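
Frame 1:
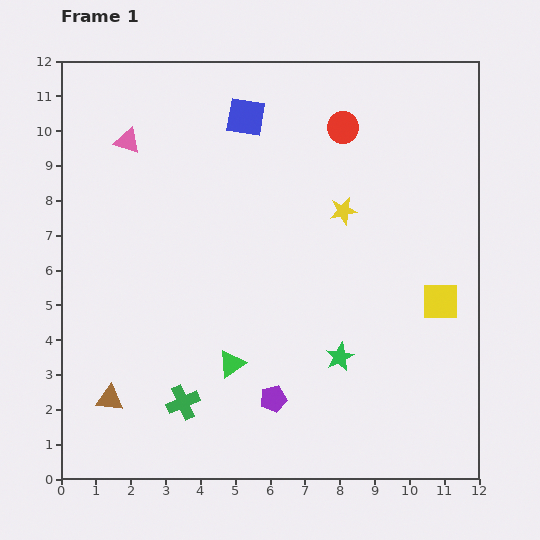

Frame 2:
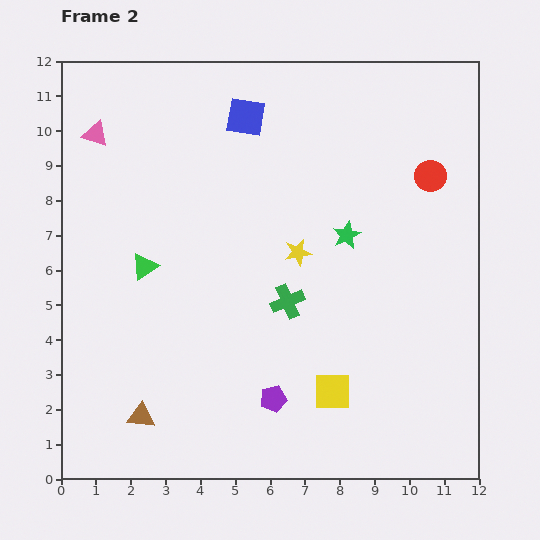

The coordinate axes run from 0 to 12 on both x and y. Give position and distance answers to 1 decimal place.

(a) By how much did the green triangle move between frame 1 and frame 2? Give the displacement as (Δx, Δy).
(-2.5, 2.8)

The green triangle was at (4.9, 3.3) in frame 1 and (2.4, 6.1) in frame 2.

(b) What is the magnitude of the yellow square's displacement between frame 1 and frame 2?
4.0

The yellow square moved from (10.9, 5.1) to (7.8, 2.5), a distance of √(3.1² + 2.6²) ≈ 4.0.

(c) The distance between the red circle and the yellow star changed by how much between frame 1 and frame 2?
+2.0

Distance in frame 1: 2.4. Distance in frame 2: 4.4.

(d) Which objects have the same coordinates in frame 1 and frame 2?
the purple pentagon, the blue square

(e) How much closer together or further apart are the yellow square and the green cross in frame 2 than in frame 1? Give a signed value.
-5.0

Distance in frame 1: 7.9. Distance in frame 2: 2.9.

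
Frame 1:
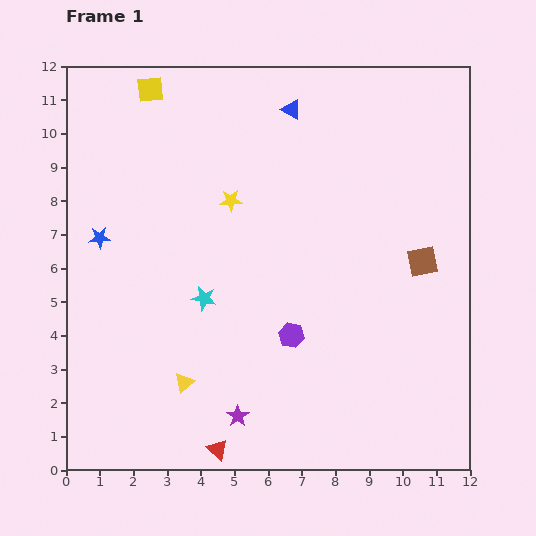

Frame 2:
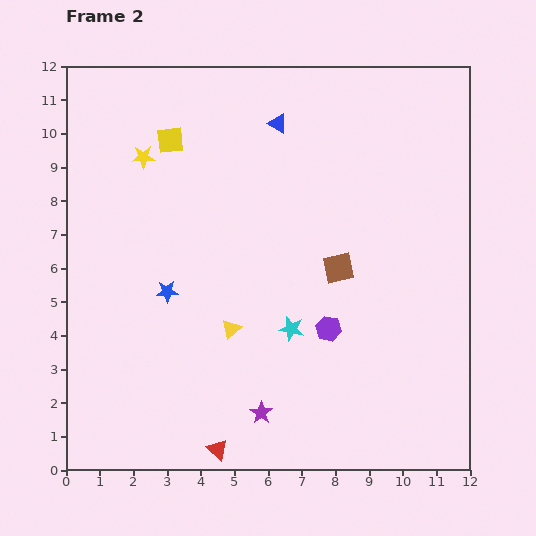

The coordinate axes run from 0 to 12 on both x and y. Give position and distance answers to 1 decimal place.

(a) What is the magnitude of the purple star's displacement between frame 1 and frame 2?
0.7

The purple star moved from (5.1, 1.6) to (5.8, 1.7), a distance of √(0.7² + 0.1²) ≈ 0.7.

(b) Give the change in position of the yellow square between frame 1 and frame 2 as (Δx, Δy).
(0.6, -1.5)

The yellow square was at (2.5, 11.3) in frame 1 and (3.1, 9.8) in frame 2.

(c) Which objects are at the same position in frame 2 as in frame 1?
the red triangle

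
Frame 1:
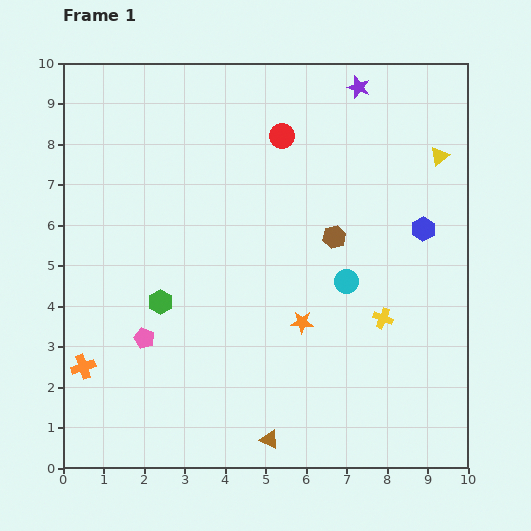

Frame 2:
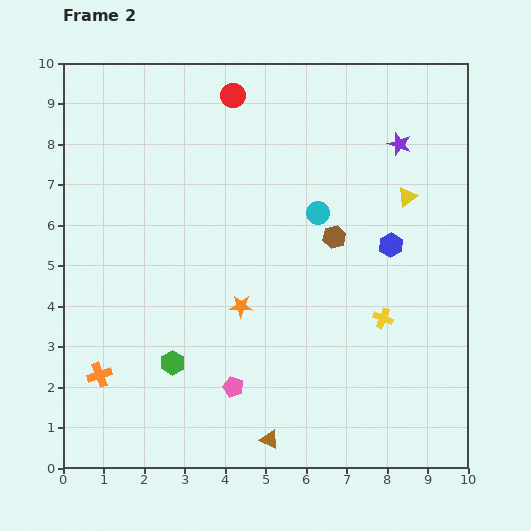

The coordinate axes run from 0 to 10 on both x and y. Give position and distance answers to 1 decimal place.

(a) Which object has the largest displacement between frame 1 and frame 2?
the pink pentagon

(moved 2.5; next 1.8)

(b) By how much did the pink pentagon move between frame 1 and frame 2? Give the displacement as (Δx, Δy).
(2.2, -1.2)

The pink pentagon was at (2.0, 3.2) in frame 1 and (4.2, 2.0) in frame 2.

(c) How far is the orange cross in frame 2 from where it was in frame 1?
0.4

The orange cross moved from (0.5, 2.5) to (0.9, 2.3), a distance of √(0.4² + 0.2²) ≈ 0.4.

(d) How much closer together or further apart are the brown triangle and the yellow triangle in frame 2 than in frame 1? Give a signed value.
-1.3

Distance in frame 1: 8.2. Distance in frame 2: 6.9.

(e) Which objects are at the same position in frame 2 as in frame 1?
the brown hexagon, the brown triangle, the yellow cross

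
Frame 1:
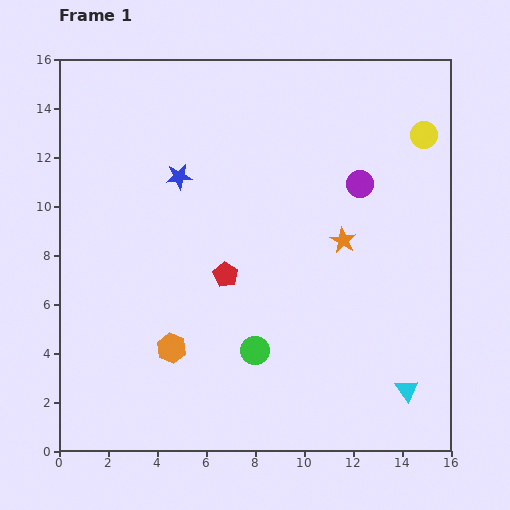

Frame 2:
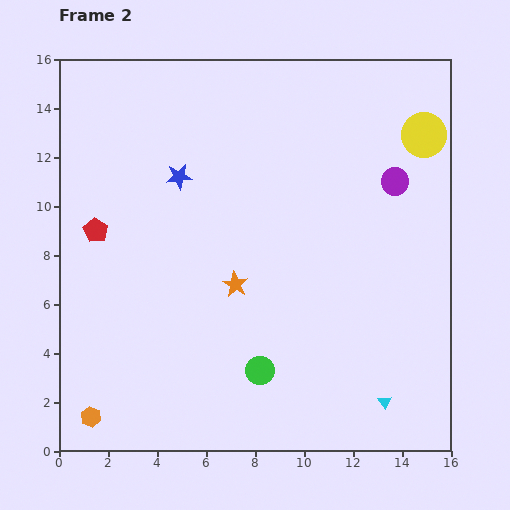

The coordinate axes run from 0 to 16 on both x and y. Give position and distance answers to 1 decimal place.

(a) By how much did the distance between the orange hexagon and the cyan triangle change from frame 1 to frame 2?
+2.3

Distance in frame 1: 9.7. Distance in frame 2: 12.0.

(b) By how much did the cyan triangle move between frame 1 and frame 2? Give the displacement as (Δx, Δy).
(-0.9, -0.5)

The cyan triangle was at (14.2, 2.5) in frame 1 and (13.3, 2.0) in frame 2.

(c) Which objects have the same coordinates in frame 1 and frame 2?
the blue star, the yellow circle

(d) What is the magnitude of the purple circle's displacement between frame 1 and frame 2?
1.4

The purple circle moved from (12.3, 10.9) to (13.7, 11.0), a distance of √(1.4² + 0.1²) ≈ 1.4.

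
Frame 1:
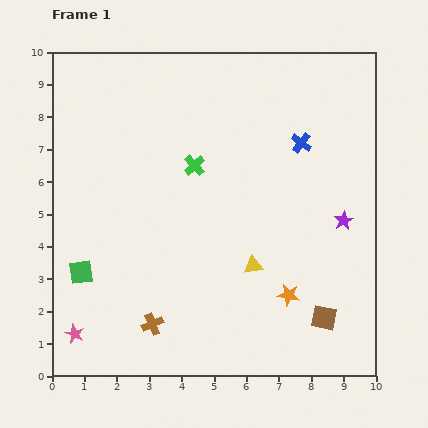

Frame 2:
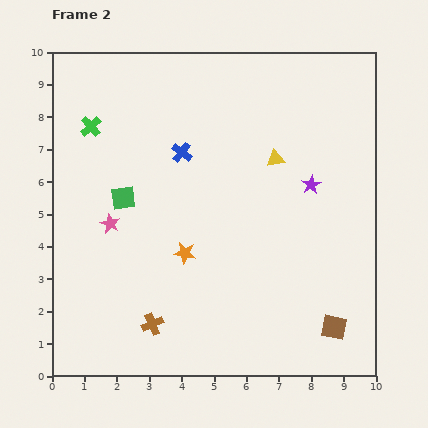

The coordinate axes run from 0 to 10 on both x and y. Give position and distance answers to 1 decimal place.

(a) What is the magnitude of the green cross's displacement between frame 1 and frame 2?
3.4

The green cross moved from (4.4, 6.5) to (1.2, 7.7), a distance of √(3.2² + 1.2²) ≈ 3.4.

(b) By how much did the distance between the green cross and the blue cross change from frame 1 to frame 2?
-0.5

Distance in frame 1: 3.4. Distance in frame 2: 2.9.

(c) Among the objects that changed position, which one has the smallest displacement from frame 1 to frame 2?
the brown square

(moved 0.4)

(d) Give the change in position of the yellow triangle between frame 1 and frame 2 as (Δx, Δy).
(0.7, 3.3)

The yellow triangle was at (6.2, 3.4) in frame 1 and (6.9, 6.7) in frame 2.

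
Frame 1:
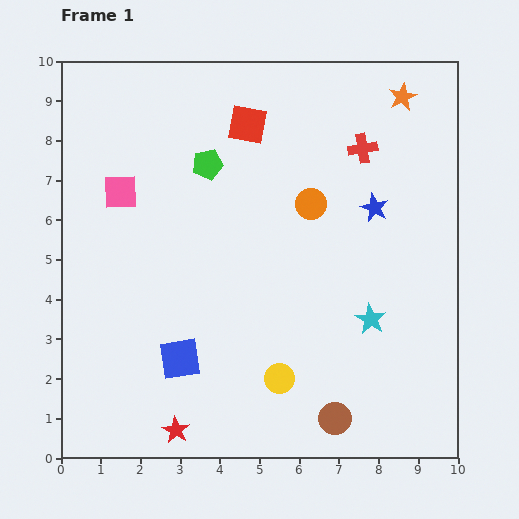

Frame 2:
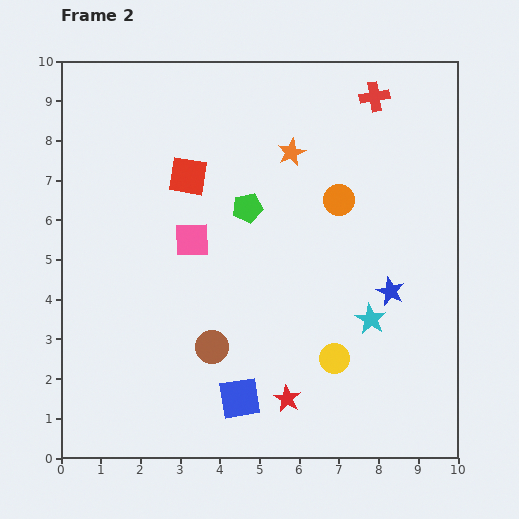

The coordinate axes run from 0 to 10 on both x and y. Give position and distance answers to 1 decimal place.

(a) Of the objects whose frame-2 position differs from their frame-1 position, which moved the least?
the orange circle

(moved 0.7)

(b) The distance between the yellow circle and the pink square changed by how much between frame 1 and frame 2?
-1.5

Distance in frame 1: 6.2. Distance in frame 2: 4.7.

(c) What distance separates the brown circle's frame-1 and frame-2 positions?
3.6

The brown circle moved from (6.9, 1.0) to (3.8, 2.8), a distance of √(3.1² + 1.8²) ≈ 3.6.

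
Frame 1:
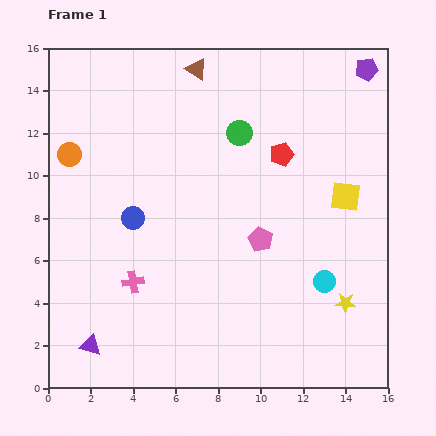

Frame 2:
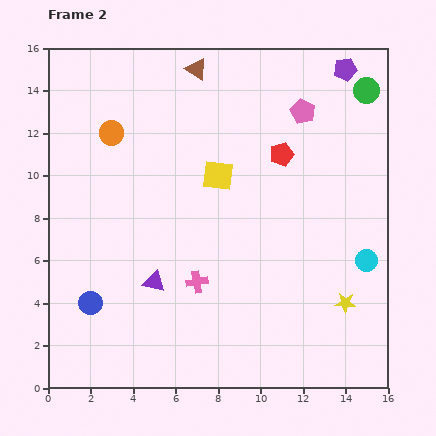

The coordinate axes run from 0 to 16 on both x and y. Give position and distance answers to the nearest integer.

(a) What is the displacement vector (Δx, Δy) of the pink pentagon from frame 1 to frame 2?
(2, 6)

The pink pentagon was at (10, 7) in frame 1 and (12, 13) in frame 2.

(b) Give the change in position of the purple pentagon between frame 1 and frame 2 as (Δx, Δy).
(-1, 0)

The purple pentagon was at (15, 15) in frame 1 and (14, 15) in frame 2.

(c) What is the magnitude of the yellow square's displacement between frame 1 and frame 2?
6

The yellow square moved from (14, 9) to (8, 10), a distance of √(6² + 1²) ≈ 6.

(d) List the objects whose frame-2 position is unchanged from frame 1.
the yellow star, the red pentagon, the brown triangle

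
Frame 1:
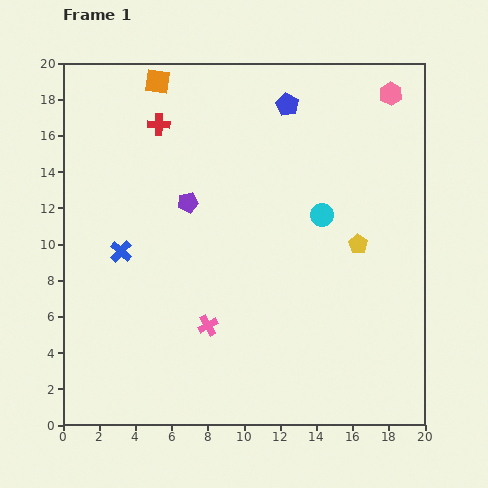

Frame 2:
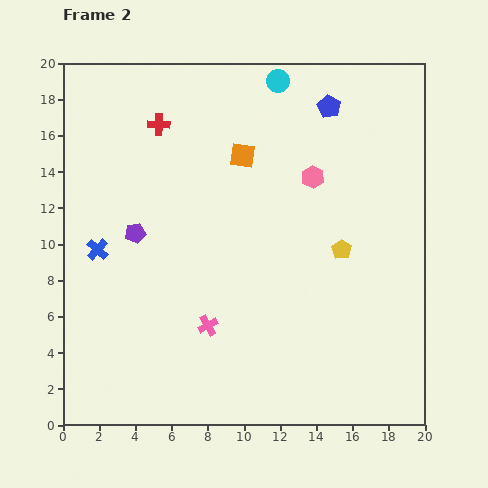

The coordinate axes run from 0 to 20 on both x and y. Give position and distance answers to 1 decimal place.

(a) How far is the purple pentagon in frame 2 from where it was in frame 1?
3.4

The purple pentagon moved from (6.9, 12.3) to (4.0, 10.6), a distance of √(2.9² + 1.7²) ≈ 3.4.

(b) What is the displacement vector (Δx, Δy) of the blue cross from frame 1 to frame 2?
(-1.3, 0.1)

The blue cross was at (3.2, 9.6) in frame 1 and (1.9, 9.7) in frame 2.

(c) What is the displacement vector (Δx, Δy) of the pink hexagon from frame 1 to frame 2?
(-4.3, -4.6)

The pink hexagon was at (18.1, 18.3) in frame 1 and (13.8, 13.7) in frame 2.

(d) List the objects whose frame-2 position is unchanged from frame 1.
the red cross, the pink cross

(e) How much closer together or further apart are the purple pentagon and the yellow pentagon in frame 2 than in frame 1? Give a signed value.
+1.7

Distance in frame 1: 9.7. Distance in frame 2: 11.4.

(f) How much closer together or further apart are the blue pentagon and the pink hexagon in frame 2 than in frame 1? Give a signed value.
-1.7

Distance in frame 1: 5.7. Distance in frame 2: 4.0.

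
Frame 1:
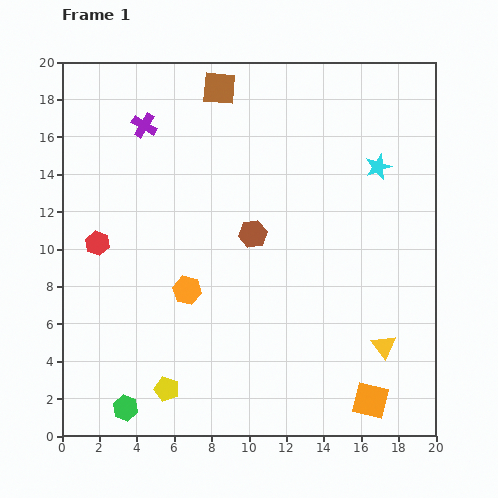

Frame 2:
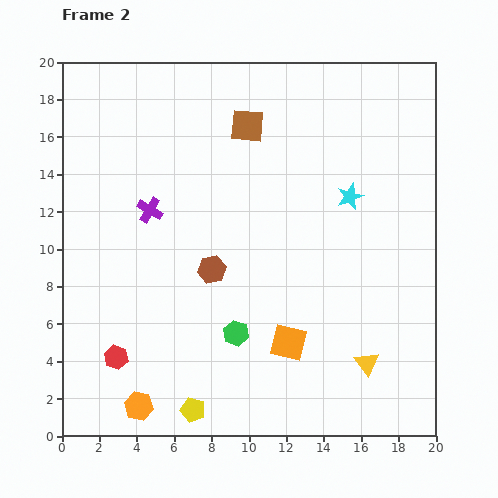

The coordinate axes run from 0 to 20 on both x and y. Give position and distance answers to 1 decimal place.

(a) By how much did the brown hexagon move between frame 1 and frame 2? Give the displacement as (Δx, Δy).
(-2.2, -1.9)

The brown hexagon was at (10.2, 10.8) in frame 1 and (8.0, 8.9) in frame 2.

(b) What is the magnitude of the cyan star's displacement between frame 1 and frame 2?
2.2

The cyan star moved from (16.9, 14.4) to (15.4, 12.8), a distance of √(1.5² + 1.6²) ≈ 2.2.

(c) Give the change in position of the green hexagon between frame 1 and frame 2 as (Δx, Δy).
(5.9, 4.0)

The green hexagon was at (3.4, 1.5) in frame 1 and (9.3, 5.5) in frame 2.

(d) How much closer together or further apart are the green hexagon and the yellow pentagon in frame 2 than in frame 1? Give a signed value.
+2.3

Distance in frame 1: 2.4. Distance in frame 2: 4.7.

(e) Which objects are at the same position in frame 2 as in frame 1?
none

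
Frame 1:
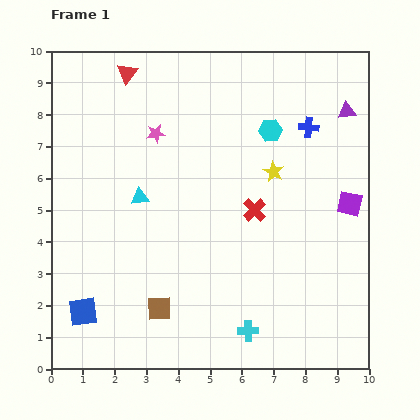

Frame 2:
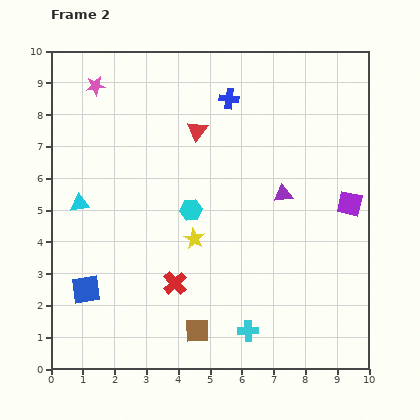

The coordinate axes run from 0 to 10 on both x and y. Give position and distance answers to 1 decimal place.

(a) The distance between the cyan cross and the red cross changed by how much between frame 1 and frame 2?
-1.1

Distance in frame 1: 3.8. Distance in frame 2: 2.7.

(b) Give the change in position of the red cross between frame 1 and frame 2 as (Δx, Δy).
(-2.5, -2.3)

The red cross was at (6.4, 5.0) in frame 1 and (3.9, 2.7) in frame 2.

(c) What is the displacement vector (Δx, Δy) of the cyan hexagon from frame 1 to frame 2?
(-2.5, -2.5)

The cyan hexagon was at (6.9, 7.5) in frame 1 and (4.4, 5.0) in frame 2.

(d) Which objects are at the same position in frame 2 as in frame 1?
the cyan cross, the purple square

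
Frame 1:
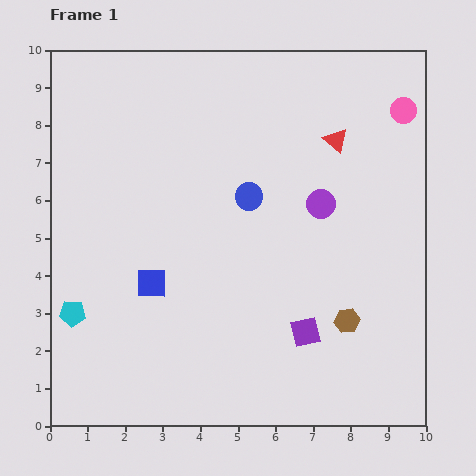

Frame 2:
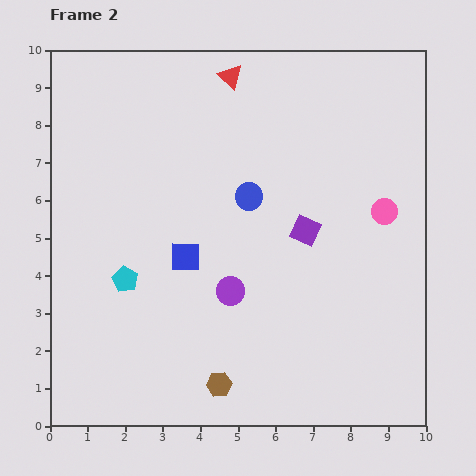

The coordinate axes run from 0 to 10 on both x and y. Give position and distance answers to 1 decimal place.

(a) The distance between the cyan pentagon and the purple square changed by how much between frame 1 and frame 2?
-1.2

Distance in frame 1: 6.2. Distance in frame 2: 5.0.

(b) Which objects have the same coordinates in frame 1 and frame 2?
the blue circle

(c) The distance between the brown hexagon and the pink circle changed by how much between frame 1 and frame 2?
+0.6

Distance in frame 1: 5.8. Distance in frame 2: 6.4.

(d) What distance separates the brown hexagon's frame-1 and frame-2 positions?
3.8

The brown hexagon moved from (7.9, 2.8) to (4.5, 1.1), a distance of √(3.4² + 1.7²) ≈ 3.8.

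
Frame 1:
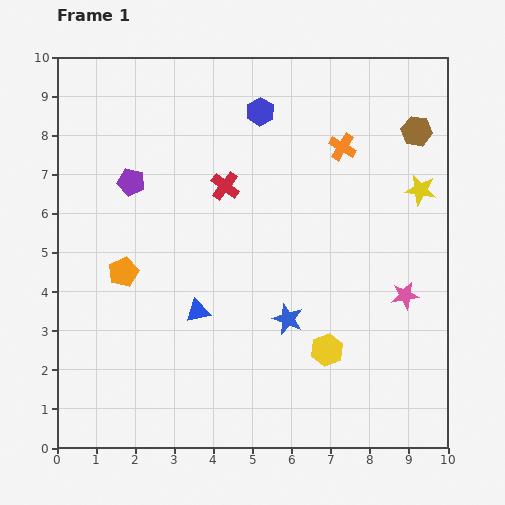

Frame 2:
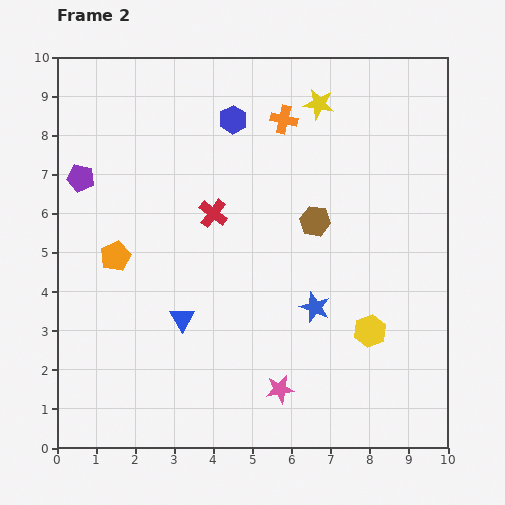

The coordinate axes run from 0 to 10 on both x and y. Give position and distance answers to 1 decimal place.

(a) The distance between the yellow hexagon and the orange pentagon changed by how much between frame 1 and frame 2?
+1.2

Distance in frame 1: 5.6. Distance in frame 2: 6.8.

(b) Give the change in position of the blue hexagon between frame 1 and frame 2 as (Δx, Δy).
(-0.7, -0.2)

The blue hexagon was at (5.2, 8.6) in frame 1 and (4.5, 8.4) in frame 2.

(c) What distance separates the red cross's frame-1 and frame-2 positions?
0.8

The red cross moved from (4.3, 6.7) to (4.0, 6.0), a distance of √(0.3² + 0.7²) ≈ 0.8.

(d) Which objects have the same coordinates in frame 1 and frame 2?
none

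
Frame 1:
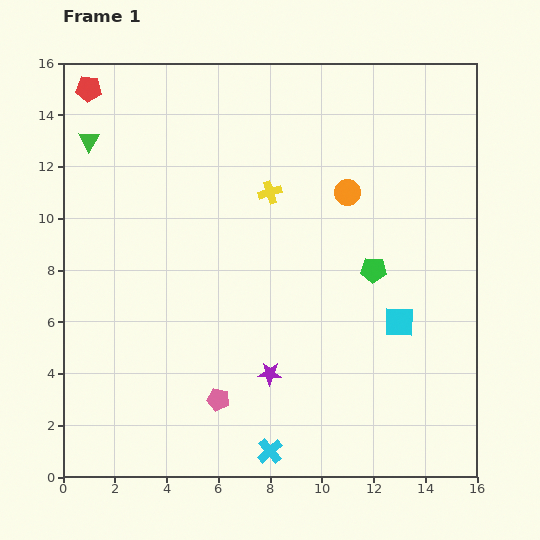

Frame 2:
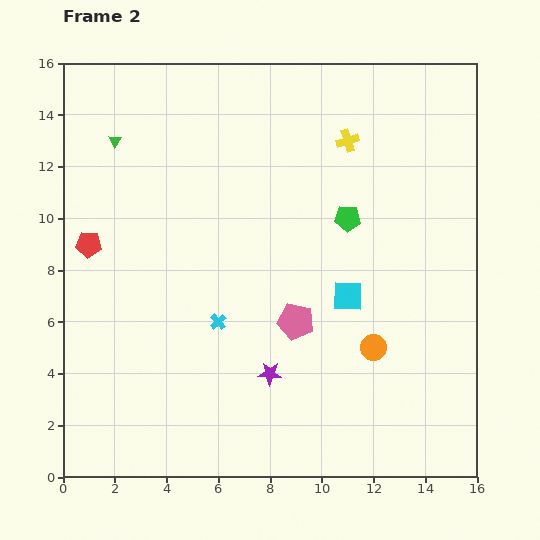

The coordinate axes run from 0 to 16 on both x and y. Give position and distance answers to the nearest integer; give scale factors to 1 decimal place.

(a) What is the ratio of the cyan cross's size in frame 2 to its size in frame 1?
0.6×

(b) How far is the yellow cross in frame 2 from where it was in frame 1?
4

The yellow cross moved from (8, 11) to (11, 13), a distance of √(3² + 2²) ≈ 4.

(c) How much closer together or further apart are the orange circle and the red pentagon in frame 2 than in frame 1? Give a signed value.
+1

Distance in frame 1: 11. Distance in frame 2: 12.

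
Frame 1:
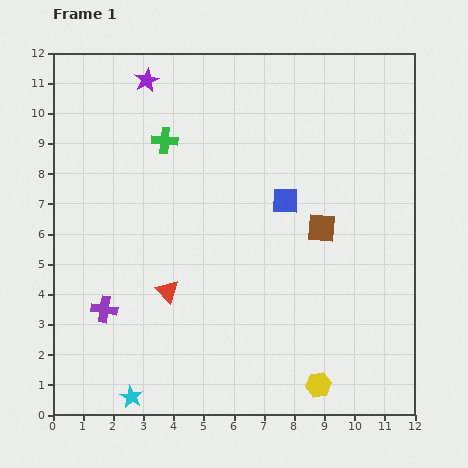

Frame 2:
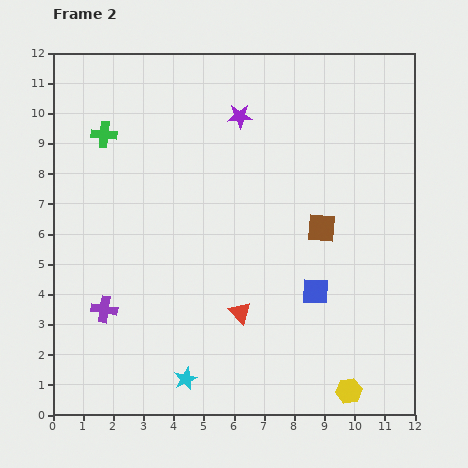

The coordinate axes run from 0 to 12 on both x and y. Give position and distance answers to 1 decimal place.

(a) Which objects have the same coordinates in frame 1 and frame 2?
the brown square, the purple cross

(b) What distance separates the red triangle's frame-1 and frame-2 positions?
2.5

The red triangle moved from (3.8, 4.1) to (6.2, 3.4), a distance of √(2.4² + 0.7²) ≈ 2.5.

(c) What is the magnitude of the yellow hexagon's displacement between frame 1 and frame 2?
1.0

The yellow hexagon moved from (8.8, 1.0) to (9.8, 0.8), a distance of √(1.0² + 0.2²) ≈ 1.0.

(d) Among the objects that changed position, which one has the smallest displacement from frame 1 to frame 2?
the yellow hexagon

(moved 1.0)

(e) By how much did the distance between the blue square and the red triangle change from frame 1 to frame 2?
-2.3

Distance in frame 1: 4.9. Distance in frame 2: 2.6.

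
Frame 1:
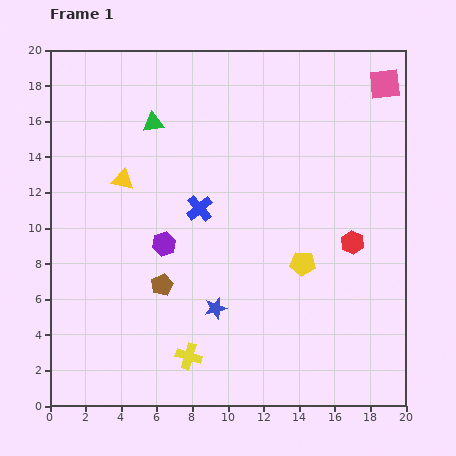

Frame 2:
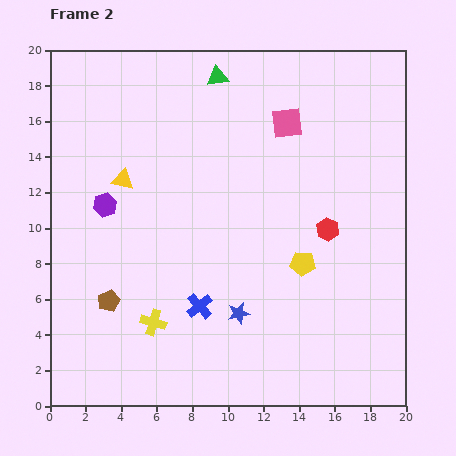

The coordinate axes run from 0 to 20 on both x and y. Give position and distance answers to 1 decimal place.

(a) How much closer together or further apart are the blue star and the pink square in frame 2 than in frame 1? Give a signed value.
-4.8

Distance in frame 1: 15.8. Distance in frame 2: 11.0.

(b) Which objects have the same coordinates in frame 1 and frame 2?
the yellow pentagon, the yellow triangle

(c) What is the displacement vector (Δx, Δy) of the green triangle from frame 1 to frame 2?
(3.6, 2.6)

The green triangle was at (5.8, 15.9) in frame 1 and (9.4, 18.5) in frame 2.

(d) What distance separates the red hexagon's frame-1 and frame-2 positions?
1.6

The red hexagon moved from (17.0, 9.2) to (15.6, 9.9), a distance of √(1.4² + 0.7²) ≈ 1.6.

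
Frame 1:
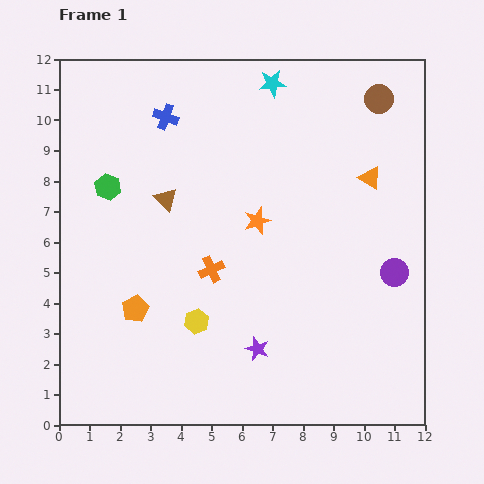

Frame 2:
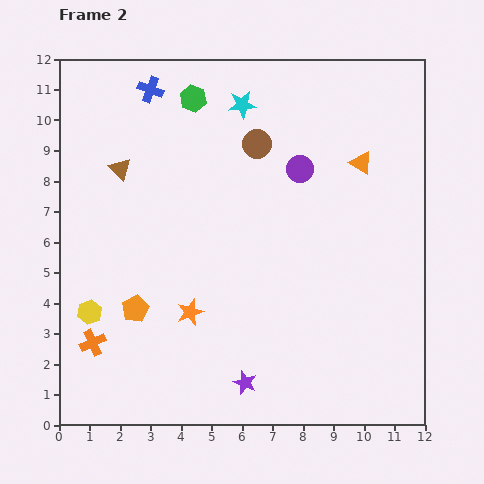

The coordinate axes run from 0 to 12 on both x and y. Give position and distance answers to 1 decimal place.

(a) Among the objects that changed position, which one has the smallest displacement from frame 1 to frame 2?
the orange triangle

(moved 0.6)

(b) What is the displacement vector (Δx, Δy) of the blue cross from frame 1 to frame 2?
(-0.5, 0.9)

The blue cross was at (3.5, 10.1) in frame 1 and (3.0, 11.0) in frame 2.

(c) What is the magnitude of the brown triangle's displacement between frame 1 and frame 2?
1.8

The brown triangle moved from (3.5, 7.4) to (2.0, 8.4), a distance of √(1.5² + 1.0²) ≈ 1.8.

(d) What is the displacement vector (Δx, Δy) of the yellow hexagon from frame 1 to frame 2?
(-3.5, 0.3)

The yellow hexagon was at (4.5, 3.4) in frame 1 and (1.0, 3.7) in frame 2.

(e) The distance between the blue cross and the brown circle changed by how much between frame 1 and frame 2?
-3.1

Distance in frame 1: 7.0. Distance in frame 2: 3.9.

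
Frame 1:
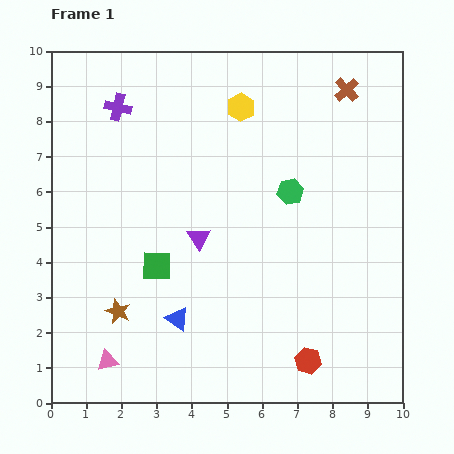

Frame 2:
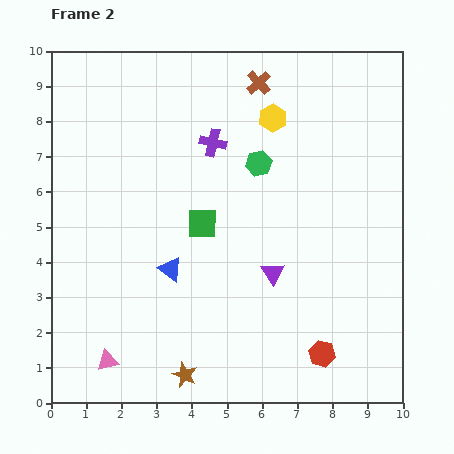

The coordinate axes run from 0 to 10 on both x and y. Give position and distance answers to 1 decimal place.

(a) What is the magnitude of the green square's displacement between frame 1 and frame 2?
1.8

The green square moved from (3.0, 3.9) to (4.3, 5.1), a distance of √(1.3² + 1.2²) ≈ 1.8.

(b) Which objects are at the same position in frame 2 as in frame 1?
the pink triangle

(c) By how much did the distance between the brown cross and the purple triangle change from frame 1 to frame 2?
-0.5

Distance in frame 1: 5.9. Distance in frame 2: 5.4.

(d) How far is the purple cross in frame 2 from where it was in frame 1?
2.9

The purple cross moved from (1.9, 8.4) to (4.6, 7.4), a distance of √(2.7² + 1.0²) ≈ 2.9.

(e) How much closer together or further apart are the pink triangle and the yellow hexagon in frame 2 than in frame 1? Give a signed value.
+0.2

Distance in frame 1: 8.1. Distance in frame 2: 8.3.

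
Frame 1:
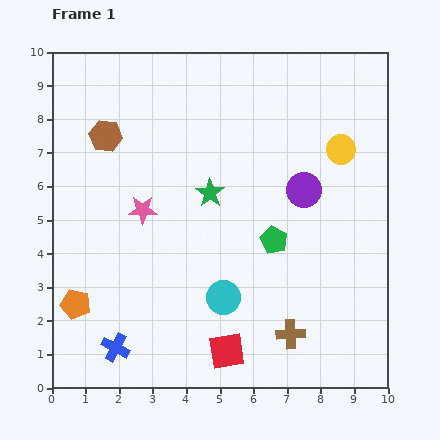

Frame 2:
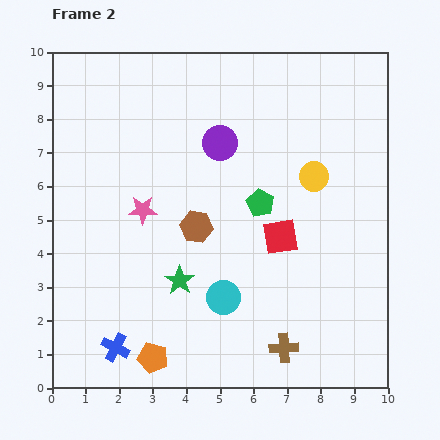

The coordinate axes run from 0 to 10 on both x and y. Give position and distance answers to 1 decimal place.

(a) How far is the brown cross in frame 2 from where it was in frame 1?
0.4

The brown cross moved from (7.1, 1.6) to (6.9, 1.2), a distance of √(0.2² + 0.4²) ≈ 0.4.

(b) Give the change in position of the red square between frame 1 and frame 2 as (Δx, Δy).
(1.6, 3.4)

The red square was at (5.2, 1.1) in frame 1 and (6.8, 4.5) in frame 2.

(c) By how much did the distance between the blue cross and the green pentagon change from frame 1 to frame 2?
+0.4

Distance in frame 1: 5.7. Distance in frame 2: 6.1.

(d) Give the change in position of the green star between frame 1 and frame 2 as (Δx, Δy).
(-0.9, -2.6)

The green star was at (4.7, 5.8) in frame 1 and (3.8, 3.2) in frame 2.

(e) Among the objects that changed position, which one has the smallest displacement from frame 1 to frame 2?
the brown cross

(moved 0.4)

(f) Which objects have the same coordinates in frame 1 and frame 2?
the pink star, the cyan circle, the blue cross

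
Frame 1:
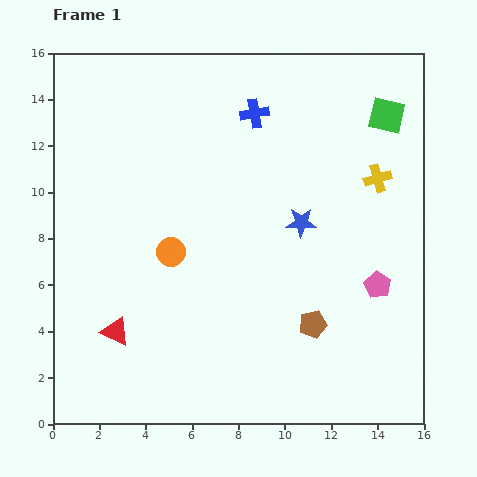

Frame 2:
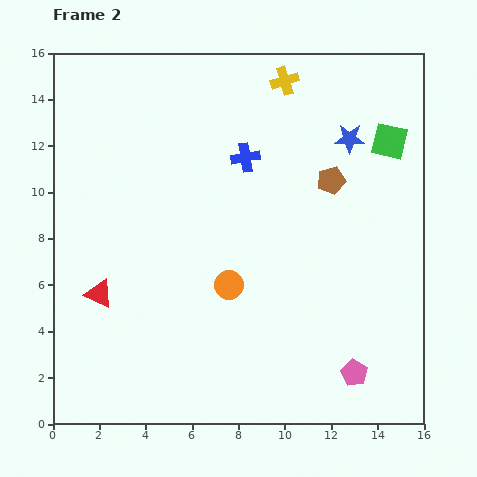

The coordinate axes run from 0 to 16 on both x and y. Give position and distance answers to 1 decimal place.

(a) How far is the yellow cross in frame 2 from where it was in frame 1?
5.8

The yellow cross moved from (14.0, 10.6) to (10.0, 14.8), a distance of √(4.0² + 4.2²) ≈ 5.8.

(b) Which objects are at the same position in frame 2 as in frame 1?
none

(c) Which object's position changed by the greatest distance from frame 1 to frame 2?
the brown pentagon

(moved 6.3; next 5.8)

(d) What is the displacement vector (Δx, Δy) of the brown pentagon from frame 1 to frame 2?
(0.8, 6.2)

The brown pentagon was at (11.2, 4.3) in frame 1 and (12.0, 10.5) in frame 2.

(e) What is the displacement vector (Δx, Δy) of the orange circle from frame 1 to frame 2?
(2.5, -1.4)

The orange circle was at (5.1, 7.4) in frame 1 and (7.6, 6.0) in frame 2.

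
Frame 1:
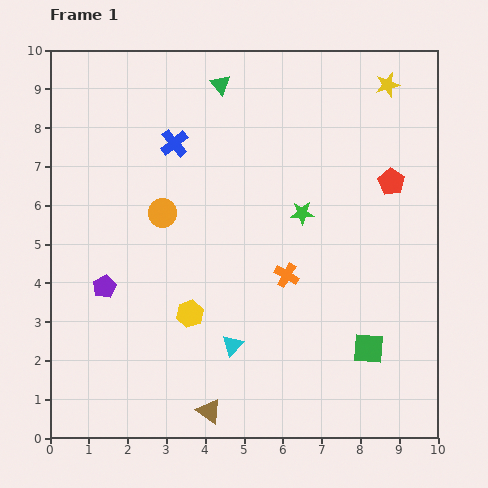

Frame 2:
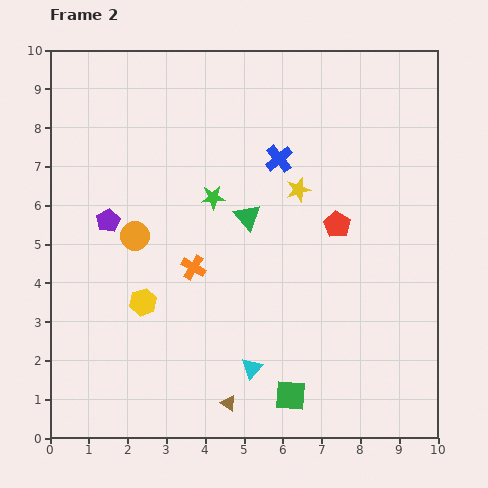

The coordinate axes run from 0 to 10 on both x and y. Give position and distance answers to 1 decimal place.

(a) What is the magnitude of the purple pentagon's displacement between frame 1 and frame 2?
1.7

The purple pentagon moved from (1.4, 3.9) to (1.5, 5.6), a distance of √(0.1² + 1.7²) ≈ 1.7.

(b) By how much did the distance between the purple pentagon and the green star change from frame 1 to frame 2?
-2.6

Distance in frame 1: 5.4. Distance in frame 2: 2.8.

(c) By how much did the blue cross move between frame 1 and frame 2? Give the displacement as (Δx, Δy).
(2.7, -0.4)

The blue cross was at (3.2, 7.6) in frame 1 and (5.9, 7.2) in frame 2.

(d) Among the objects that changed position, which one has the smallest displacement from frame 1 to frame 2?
the brown triangle

(moved 0.5)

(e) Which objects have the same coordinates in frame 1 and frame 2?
none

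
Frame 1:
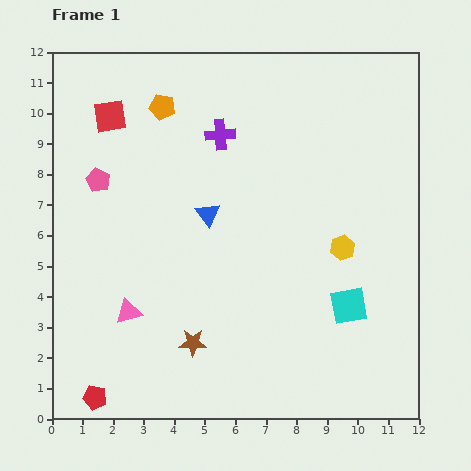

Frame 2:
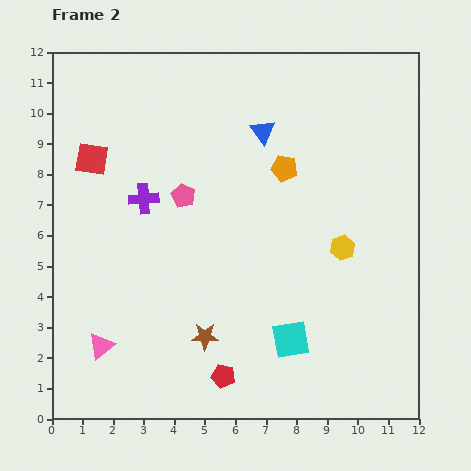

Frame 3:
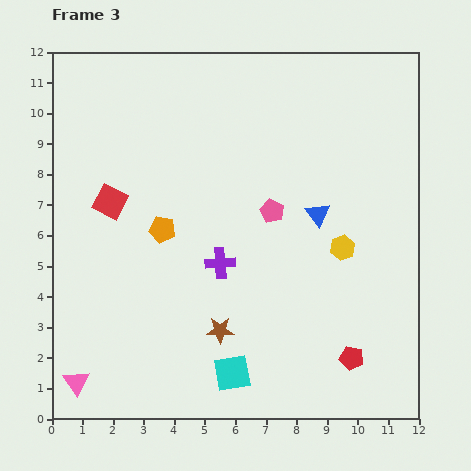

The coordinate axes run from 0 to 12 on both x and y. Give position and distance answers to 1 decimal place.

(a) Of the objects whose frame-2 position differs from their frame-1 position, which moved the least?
the brown star

(moved 0.4)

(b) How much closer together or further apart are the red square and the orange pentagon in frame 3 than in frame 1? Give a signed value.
+0.2

Distance in frame 1: 1.7. Distance in frame 3: 1.9.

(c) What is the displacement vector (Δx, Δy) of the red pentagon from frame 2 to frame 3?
(4.2, 0.6)

The red pentagon was at (5.6, 1.4) in frame 2 and (9.8, 2.0) in frame 3.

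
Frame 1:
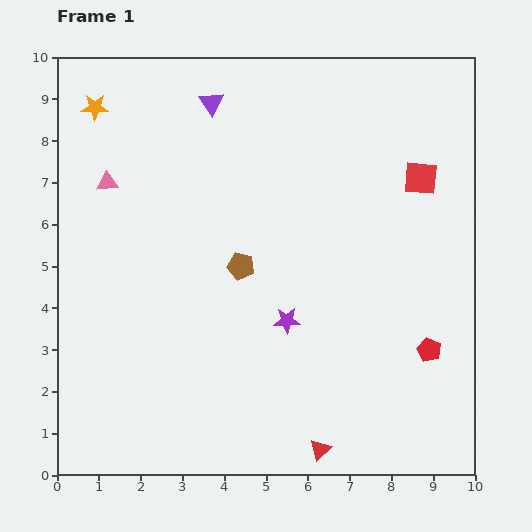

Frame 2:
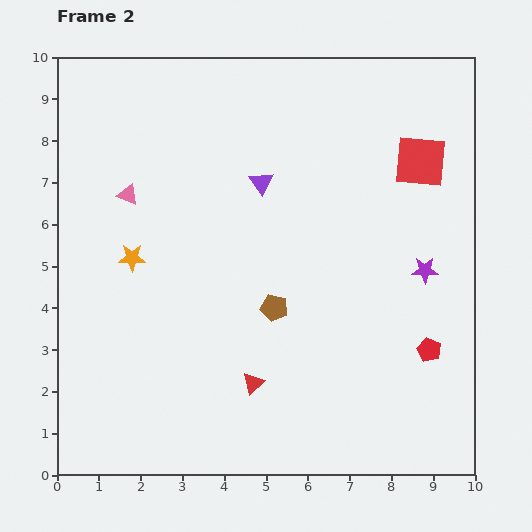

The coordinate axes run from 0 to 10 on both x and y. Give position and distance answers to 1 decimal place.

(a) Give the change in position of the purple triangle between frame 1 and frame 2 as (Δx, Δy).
(1.2, -1.9)

The purple triangle was at (3.7, 8.9) in frame 1 and (4.9, 7.0) in frame 2.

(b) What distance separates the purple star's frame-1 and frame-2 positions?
3.5

The purple star moved from (5.5, 3.7) to (8.8, 4.9), a distance of √(3.3² + 1.2²) ≈ 3.5.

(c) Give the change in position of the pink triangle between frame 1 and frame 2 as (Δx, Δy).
(0.5, -0.3)

The pink triangle was at (1.2, 7.0) in frame 1 and (1.7, 6.7) in frame 2.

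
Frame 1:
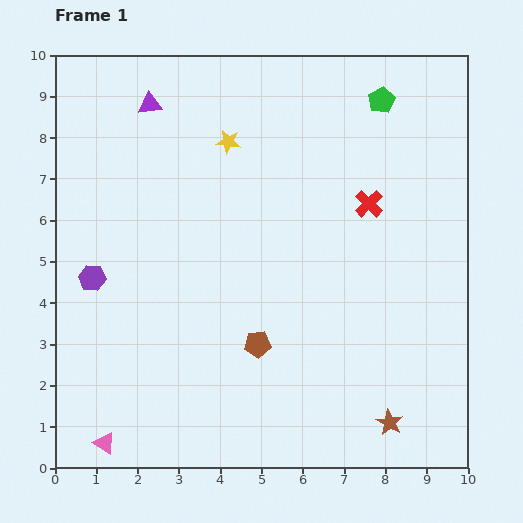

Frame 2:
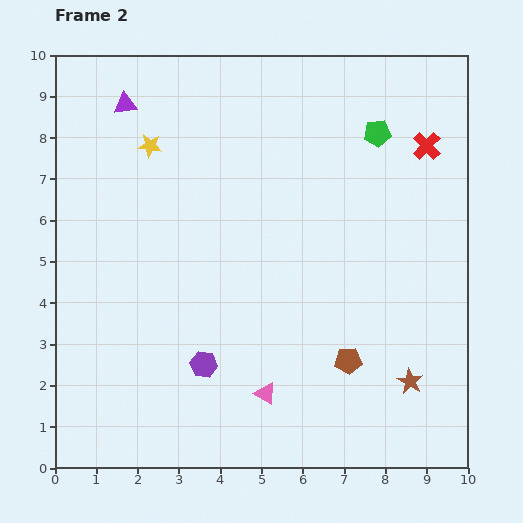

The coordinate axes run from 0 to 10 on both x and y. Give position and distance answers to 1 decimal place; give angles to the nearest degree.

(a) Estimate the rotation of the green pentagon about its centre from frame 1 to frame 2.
22° clockwise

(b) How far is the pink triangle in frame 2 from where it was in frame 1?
4.1

The pink triangle moved from (1.2, 0.6) to (5.1, 1.8), a distance of √(3.9² + 1.2²) ≈ 4.1.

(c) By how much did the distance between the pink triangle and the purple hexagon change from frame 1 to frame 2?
-2.3

Distance in frame 1: 4.0. Distance in frame 2: 1.7.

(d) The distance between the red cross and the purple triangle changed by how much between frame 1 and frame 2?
+1.6

Distance in frame 1: 5.8. Distance in frame 2: 7.4.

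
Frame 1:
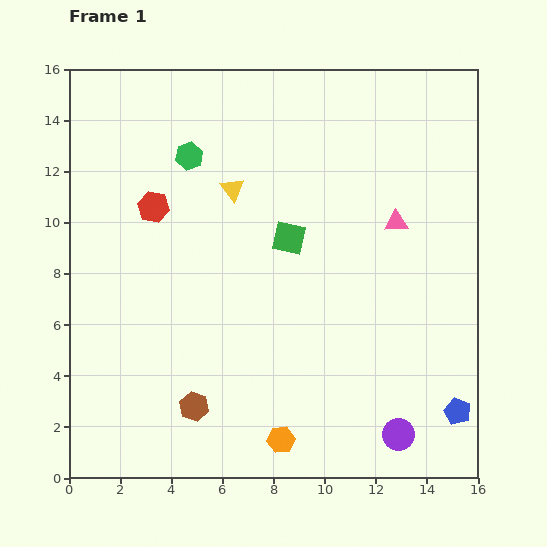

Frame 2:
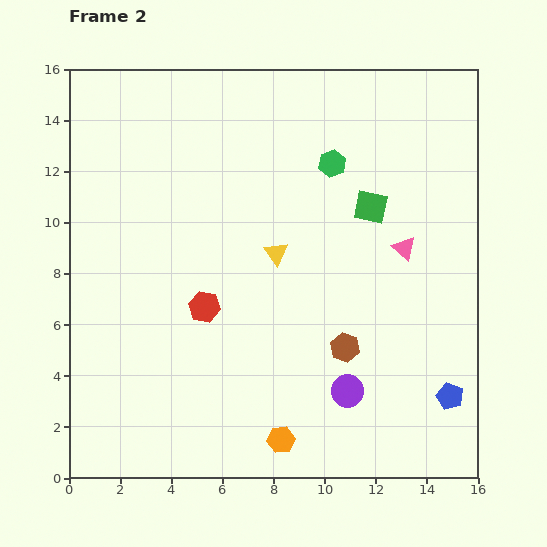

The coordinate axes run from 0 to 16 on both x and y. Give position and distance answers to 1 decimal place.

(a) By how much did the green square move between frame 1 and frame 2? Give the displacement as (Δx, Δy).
(3.2, 1.2)

The green square was at (8.6, 9.4) in frame 1 and (11.8, 10.6) in frame 2.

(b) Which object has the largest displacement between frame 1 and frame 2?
the brown hexagon

(moved 6.3; next 5.6)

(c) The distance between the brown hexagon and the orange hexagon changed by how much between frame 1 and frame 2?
+0.8

Distance in frame 1: 3.6. Distance in frame 2: 4.4.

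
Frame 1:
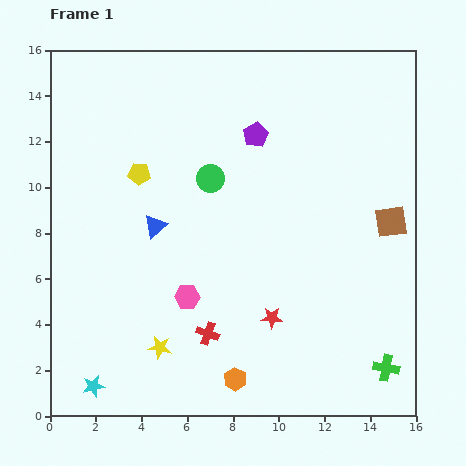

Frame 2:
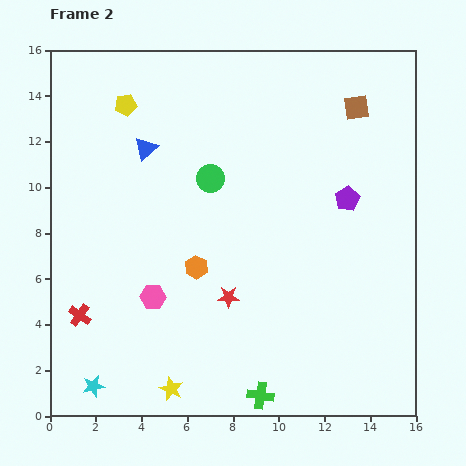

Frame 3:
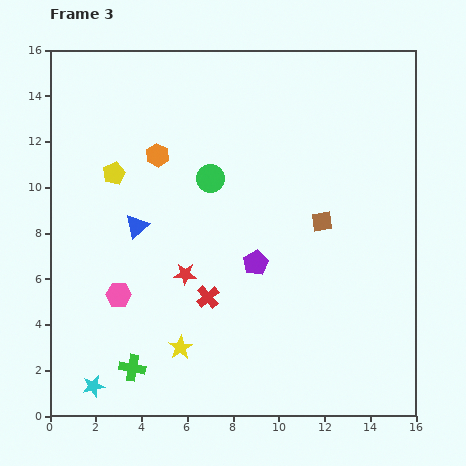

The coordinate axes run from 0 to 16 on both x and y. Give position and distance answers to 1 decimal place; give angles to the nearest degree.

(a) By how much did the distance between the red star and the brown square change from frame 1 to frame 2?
+3.3

Distance in frame 1: 6.7. Distance in frame 2: 10.0.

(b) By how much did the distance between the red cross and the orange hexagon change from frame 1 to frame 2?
+3.2

Distance in frame 1: 2.3. Distance in frame 2: 5.5.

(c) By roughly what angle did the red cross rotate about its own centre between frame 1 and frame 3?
30° clockwise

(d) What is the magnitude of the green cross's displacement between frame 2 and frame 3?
5.7

The green cross moved from (9.2, 0.9) to (3.6, 2.1), a distance of √(5.6² + 1.2²) ≈ 5.7.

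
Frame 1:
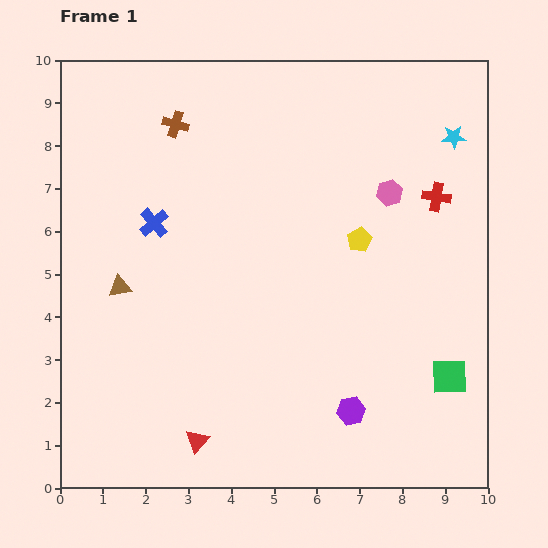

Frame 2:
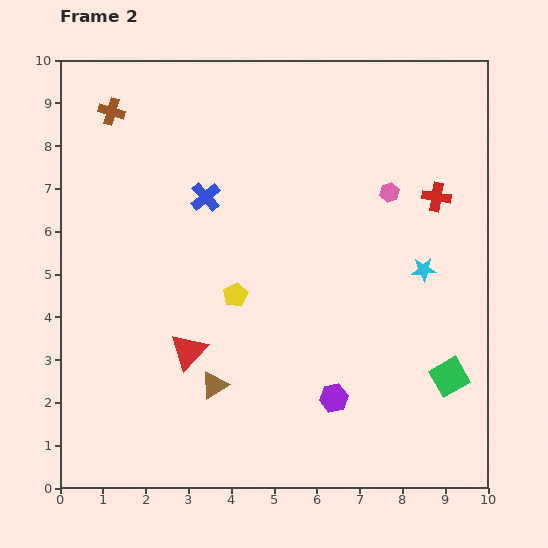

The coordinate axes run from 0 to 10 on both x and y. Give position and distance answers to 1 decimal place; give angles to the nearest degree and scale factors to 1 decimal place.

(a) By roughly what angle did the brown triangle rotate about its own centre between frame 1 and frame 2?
21° counter-clockwise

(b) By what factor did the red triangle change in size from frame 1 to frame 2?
1.5×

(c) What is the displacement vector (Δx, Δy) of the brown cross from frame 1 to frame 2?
(-1.5, 0.3)

The brown cross was at (2.7, 8.5) in frame 1 and (1.2, 8.8) in frame 2.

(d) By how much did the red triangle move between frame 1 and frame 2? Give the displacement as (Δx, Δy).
(-0.2, 2.1)

The red triangle was at (3.2, 1.1) in frame 1 and (3.0, 3.2) in frame 2.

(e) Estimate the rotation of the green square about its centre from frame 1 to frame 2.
28° counter-clockwise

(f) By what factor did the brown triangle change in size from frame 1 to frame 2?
1.3×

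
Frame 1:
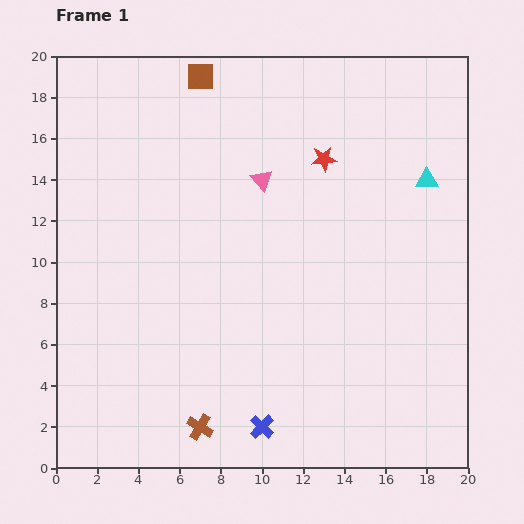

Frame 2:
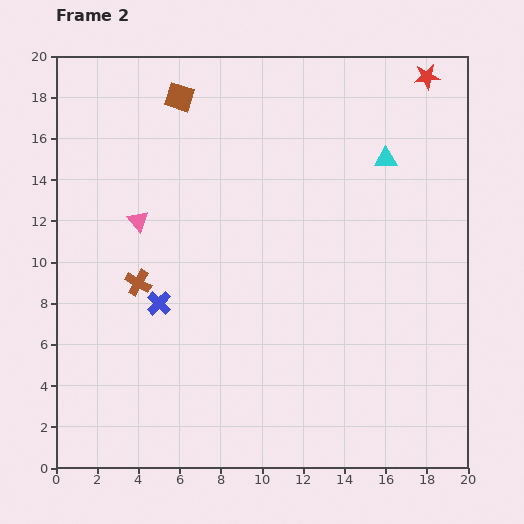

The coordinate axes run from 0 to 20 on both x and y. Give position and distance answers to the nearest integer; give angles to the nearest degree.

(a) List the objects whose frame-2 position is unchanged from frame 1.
none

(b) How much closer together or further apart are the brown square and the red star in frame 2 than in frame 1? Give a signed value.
+5

Distance in frame 1: 7. Distance in frame 2: 12.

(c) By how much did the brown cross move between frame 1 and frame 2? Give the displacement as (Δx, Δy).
(-3, 7)

The brown cross was at (7, 2) in frame 1 and (4, 9) in frame 2.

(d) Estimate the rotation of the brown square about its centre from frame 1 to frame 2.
18° clockwise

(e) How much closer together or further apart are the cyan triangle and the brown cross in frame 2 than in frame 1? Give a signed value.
-3

Distance in frame 1: 16. Distance in frame 2: 13.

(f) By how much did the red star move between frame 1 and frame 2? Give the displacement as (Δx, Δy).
(5, 4)

The red star was at (13, 15) in frame 1 and (18, 19) in frame 2.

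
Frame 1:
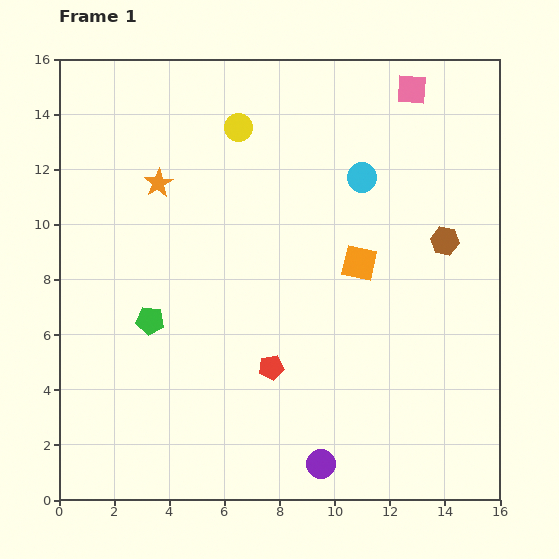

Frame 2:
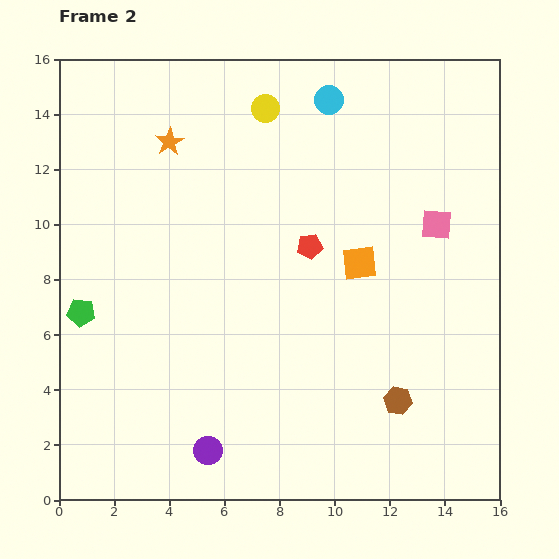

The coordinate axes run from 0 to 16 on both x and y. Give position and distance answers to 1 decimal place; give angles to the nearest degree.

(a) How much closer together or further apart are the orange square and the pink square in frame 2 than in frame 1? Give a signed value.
-3.5

Distance in frame 1: 6.6. Distance in frame 2: 3.1.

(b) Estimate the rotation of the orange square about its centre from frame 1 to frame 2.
20° counter-clockwise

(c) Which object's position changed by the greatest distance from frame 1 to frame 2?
the brown hexagon

(moved 6.0; next 5.0)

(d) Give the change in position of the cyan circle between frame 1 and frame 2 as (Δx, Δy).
(-1.2, 2.8)

The cyan circle was at (11.0, 11.7) in frame 1 and (9.8, 14.5) in frame 2.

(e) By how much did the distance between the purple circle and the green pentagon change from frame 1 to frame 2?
-1.3

Distance in frame 1: 8.1. Distance in frame 2: 6.8.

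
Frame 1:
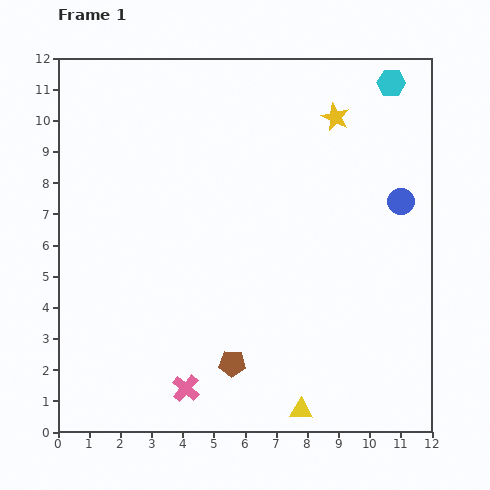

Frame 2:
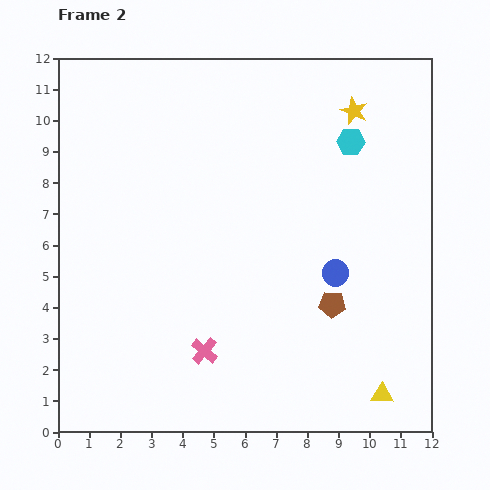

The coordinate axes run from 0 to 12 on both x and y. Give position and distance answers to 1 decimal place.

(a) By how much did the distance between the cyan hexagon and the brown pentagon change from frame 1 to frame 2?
-5.1

Distance in frame 1: 10.3. Distance in frame 2: 5.2.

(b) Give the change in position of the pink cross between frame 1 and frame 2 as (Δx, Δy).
(0.6, 1.2)

The pink cross was at (4.1, 1.4) in frame 1 and (4.7, 2.6) in frame 2.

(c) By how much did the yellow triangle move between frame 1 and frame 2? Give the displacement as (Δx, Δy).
(2.6, 0.5)

The yellow triangle was at (7.8, 0.7) in frame 1 and (10.4, 1.2) in frame 2.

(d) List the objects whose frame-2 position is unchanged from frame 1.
none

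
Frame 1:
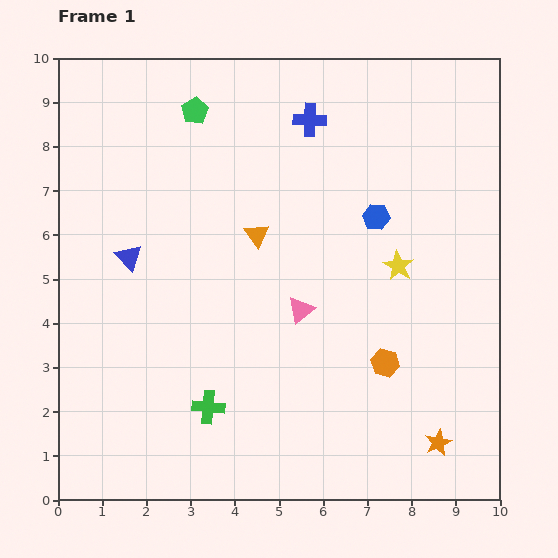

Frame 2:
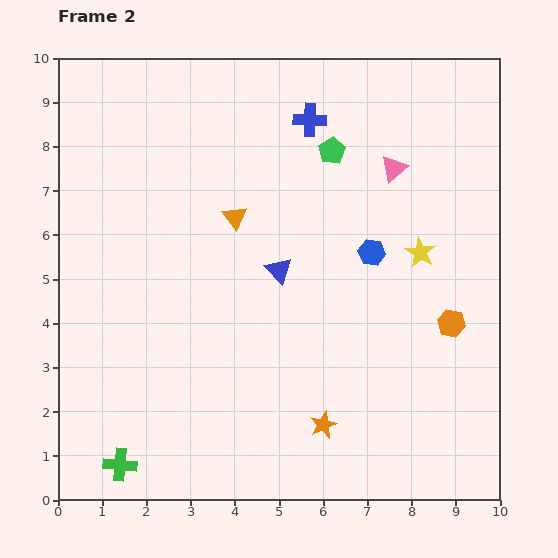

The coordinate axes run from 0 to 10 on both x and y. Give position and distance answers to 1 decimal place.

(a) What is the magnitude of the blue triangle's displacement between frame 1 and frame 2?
3.4

The blue triangle moved from (1.6, 5.5) to (5.0, 5.2), a distance of √(3.4² + 0.3²) ≈ 3.4.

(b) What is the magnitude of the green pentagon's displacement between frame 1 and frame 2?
3.2

The green pentagon moved from (3.1, 8.8) to (6.2, 7.9), a distance of √(3.1² + 0.9²) ≈ 3.2.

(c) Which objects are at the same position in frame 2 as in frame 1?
the blue cross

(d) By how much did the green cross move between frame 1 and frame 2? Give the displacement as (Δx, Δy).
(-2.0, -1.3)

The green cross was at (3.4, 2.1) in frame 1 and (1.4, 0.8) in frame 2.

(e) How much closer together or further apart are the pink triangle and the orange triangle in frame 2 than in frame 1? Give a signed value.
+1.8

Distance in frame 1: 2.0. Distance in frame 2: 3.8.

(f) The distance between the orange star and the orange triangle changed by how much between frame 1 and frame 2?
-1.1

Distance in frame 1: 6.2. Distance in frame 2: 5.1.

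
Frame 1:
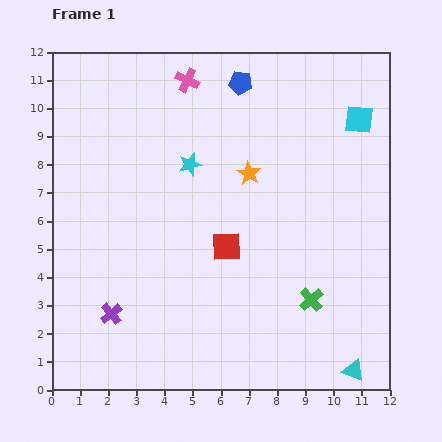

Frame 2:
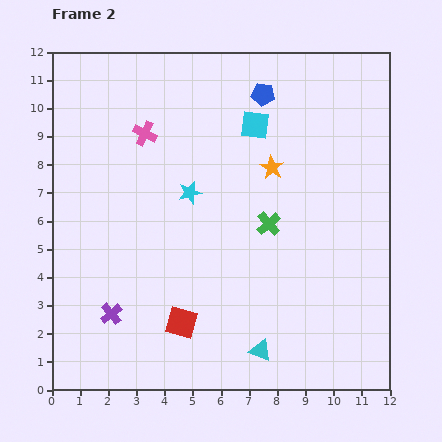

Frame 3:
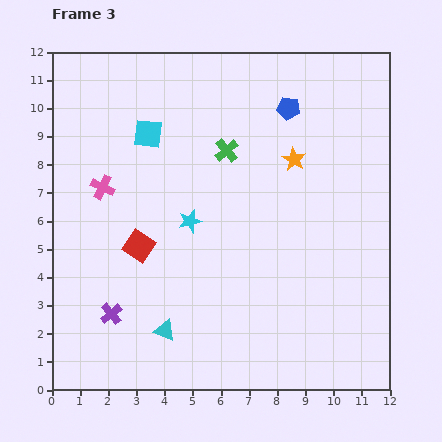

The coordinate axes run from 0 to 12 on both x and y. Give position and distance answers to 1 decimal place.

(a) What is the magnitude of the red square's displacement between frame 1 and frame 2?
3.1

The red square moved from (6.2, 5.1) to (4.6, 2.4), a distance of √(1.6² + 2.7²) ≈ 3.1.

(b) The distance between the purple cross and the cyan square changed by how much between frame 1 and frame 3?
-4.7

Distance in frame 1: 11.2. Distance in frame 3: 6.5.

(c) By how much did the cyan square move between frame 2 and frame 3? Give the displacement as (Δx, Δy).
(-3.8, -0.3)

The cyan square was at (7.2, 9.4) in frame 2 and (3.4, 9.1) in frame 3.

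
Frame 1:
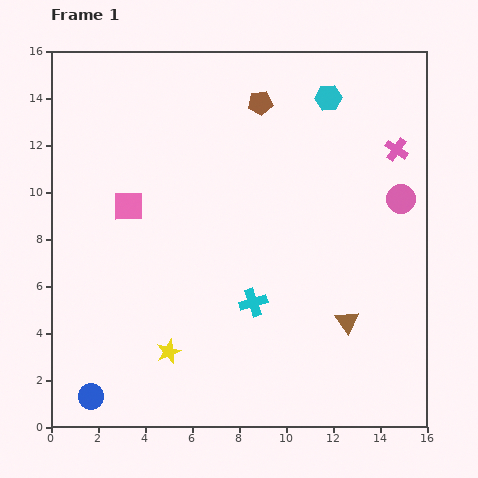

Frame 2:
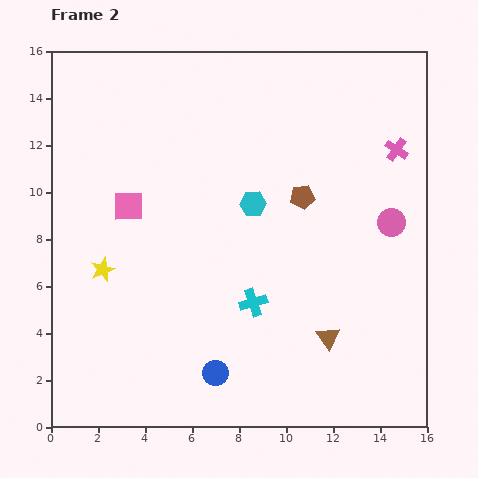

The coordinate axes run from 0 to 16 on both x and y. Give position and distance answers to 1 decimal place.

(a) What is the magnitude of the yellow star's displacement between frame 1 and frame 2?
4.5

The yellow star moved from (5.0, 3.2) to (2.2, 6.7), a distance of √(2.8² + 3.5²) ≈ 4.5.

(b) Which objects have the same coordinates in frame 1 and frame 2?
the cyan cross, the pink cross, the pink square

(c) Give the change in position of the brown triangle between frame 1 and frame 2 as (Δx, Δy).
(-0.8, -0.7)

The brown triangle was at (12.6, 4.5) in frame 1 and (11.8, 3.8) in frame 2.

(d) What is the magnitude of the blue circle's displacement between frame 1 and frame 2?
5.4

The blue circle moved from (1.7, 1.3) to (7.0, 2.3), a distance of √(5.3² + 1.0²) ≈ 5.4.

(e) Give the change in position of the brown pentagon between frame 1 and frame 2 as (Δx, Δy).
(1.8, -4.0)

The brown pentagon was at (8.9, 13.8) in frame 1 and (10.7, 9.8) in frame 2.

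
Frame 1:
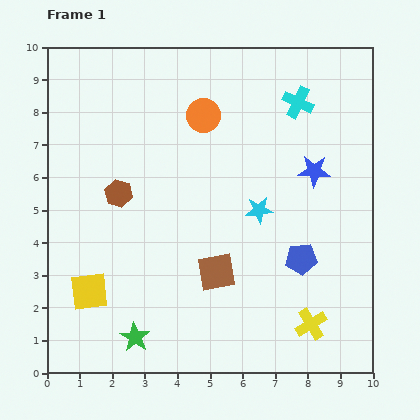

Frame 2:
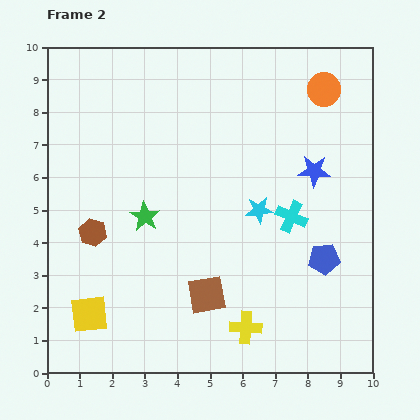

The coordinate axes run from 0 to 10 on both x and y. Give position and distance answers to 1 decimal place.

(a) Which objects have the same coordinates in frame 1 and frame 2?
the blue star, the cyan star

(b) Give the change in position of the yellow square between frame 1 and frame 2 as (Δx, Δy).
(0.0, -0.7)

The yellow square was at (1.3, 2.5) in frame 1 and (1.3, 1.8) in frame 2.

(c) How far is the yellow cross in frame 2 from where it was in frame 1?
2.0

The yellow cross moved from (8.1, 1.5) to (6.1, 1.4), a distance of √(2.0² + 0.1²) ≈ 2.0.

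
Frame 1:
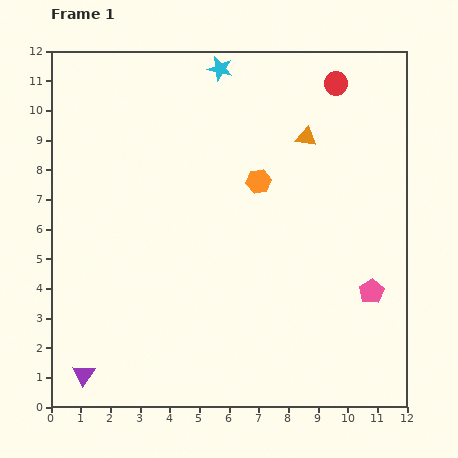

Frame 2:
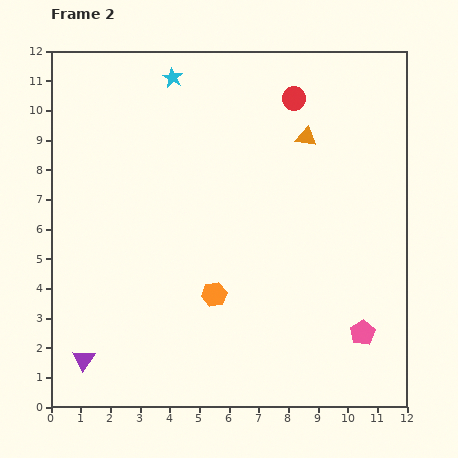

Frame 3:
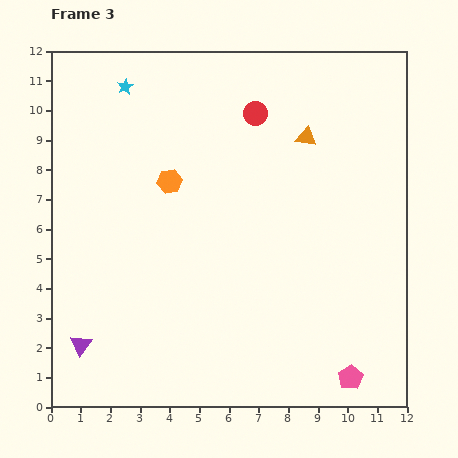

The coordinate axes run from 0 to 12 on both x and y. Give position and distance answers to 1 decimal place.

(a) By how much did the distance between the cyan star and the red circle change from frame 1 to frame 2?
+0.3

Distance in frame 1: 3.9. Distance in frame 2: 4.2.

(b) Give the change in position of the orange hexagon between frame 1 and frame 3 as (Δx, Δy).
(-3.0, 0.0)

The orange hexagon was at (7.0, 7.6) in frame 1 and (4.0, 7.6) in frame 3.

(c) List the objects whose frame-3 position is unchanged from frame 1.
the orange triangle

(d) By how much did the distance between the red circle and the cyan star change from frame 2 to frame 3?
+0.3

Distance in frame 2: 4.2. Distance in frame 3: 4.5.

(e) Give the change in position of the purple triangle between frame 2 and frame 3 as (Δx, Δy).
(-0.1, 0.5)

The purple triangle was at (1.1, 1.6) in frame 2 and (1.0, 2.1) in frame 3.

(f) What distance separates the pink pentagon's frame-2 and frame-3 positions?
1.6

The pink pentagon moved from (10.5, 2.5) to (10.1, 1.0), a distance of √(0.4² + 1.5²) ≈ 1.6.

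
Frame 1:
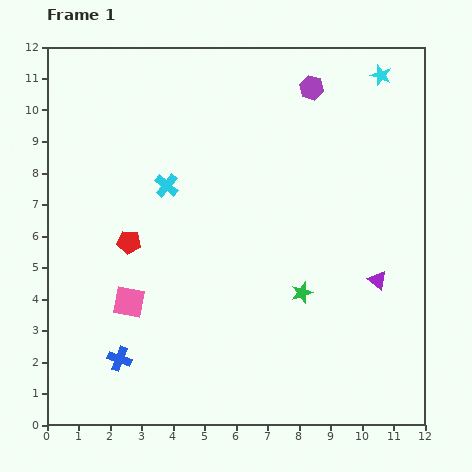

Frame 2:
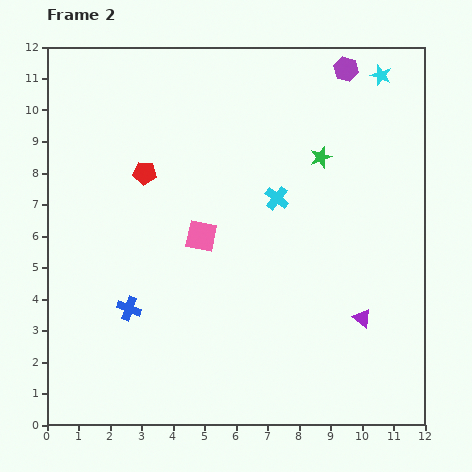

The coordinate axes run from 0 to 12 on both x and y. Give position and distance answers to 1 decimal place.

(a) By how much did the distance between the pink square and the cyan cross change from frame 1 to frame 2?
-1.2

Distance in frame 1: 3.9. Distance in frame 2: 2.7.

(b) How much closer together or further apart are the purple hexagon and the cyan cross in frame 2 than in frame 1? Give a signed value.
-0.8

Distance in frame 1: 5.5. Distance in frame 2: 4.7.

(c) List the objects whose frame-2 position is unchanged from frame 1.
the cyan star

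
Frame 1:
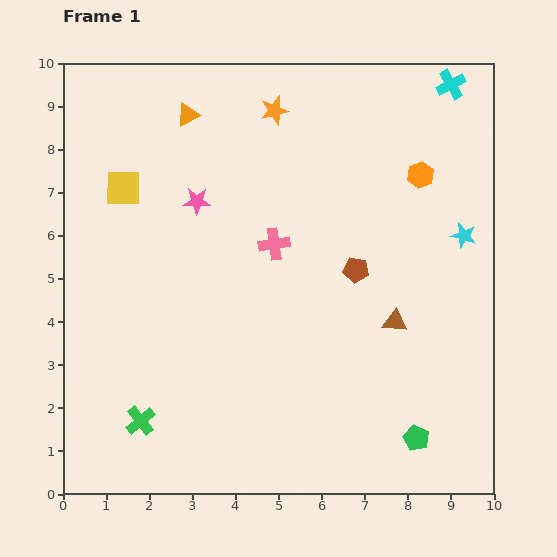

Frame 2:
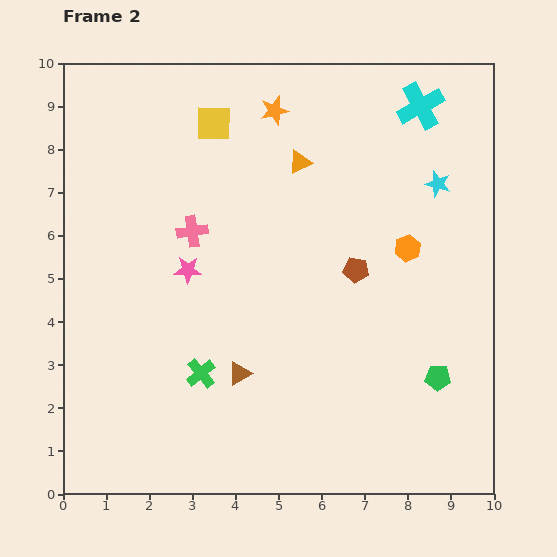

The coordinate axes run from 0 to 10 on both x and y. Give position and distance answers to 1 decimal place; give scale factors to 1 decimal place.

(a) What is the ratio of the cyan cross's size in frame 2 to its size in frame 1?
1.6×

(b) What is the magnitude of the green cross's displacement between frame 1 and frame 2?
1.8

The green cross moved from (1.8, 1.7) to (3.2, 2.8), a distance of √(1.4² + 1.1²) ≈ 1.8.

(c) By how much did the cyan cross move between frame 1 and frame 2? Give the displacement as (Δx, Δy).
(-0.7, -0.5)

The cyan cross was at (9.0, 9.5) in frame 1 and (8.3, 9.0) in frame 2.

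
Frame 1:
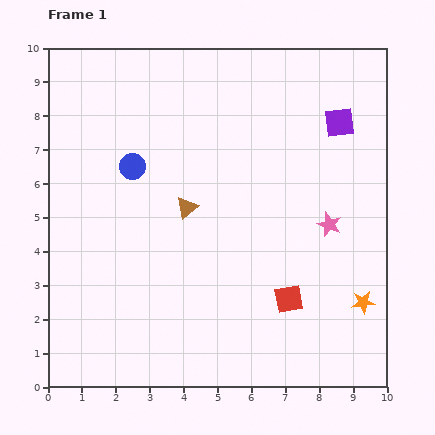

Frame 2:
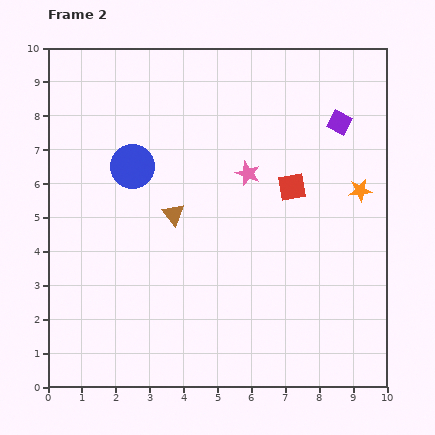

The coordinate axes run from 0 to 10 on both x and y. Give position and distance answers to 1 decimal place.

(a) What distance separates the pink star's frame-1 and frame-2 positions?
2.8

The pink star moved from (8.3, 4.8) to (5.9, 6.3), a distance of √(2.4² + 1.5²) ≈ 2.8.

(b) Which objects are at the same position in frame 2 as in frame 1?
the blue circle, the purple square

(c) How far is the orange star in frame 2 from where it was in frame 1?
3.3

The orange star moved from (9.3, 2.5) to (9.2, 5.8), a distance of √(0.1² + 3.3²) ≈ 3.3.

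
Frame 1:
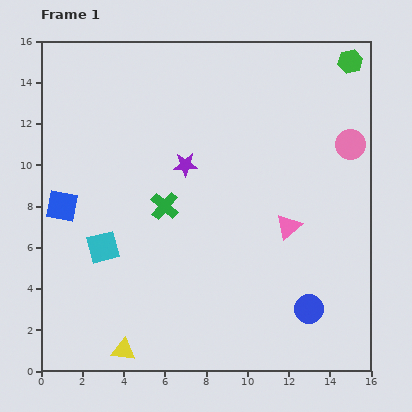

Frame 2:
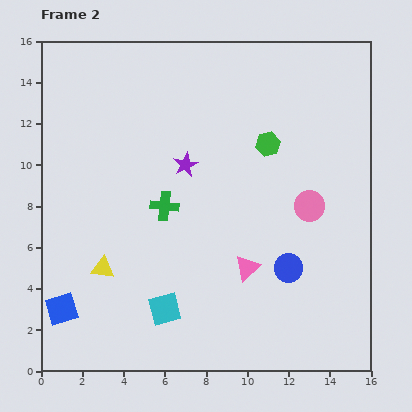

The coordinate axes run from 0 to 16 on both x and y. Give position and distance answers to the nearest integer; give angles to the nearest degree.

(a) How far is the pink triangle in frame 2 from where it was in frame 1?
3

The pink triangle moved from (12, 7) to (10, 5), a distance of √(2² + 2²) ≈ 3.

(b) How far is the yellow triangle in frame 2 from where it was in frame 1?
4

The yellow triangle moved from (4, 1) to (3, 5), a distance of √(1² + 4²) ≈ 4.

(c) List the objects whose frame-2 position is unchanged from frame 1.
the purple star, the green cross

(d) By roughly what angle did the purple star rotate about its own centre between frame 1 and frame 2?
23° counter-clockwise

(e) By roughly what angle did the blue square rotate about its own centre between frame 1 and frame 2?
28° counter-clockwise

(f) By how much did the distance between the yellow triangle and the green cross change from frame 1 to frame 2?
-3

Distance in frame 1: 7. Distance in frame 2: 4.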